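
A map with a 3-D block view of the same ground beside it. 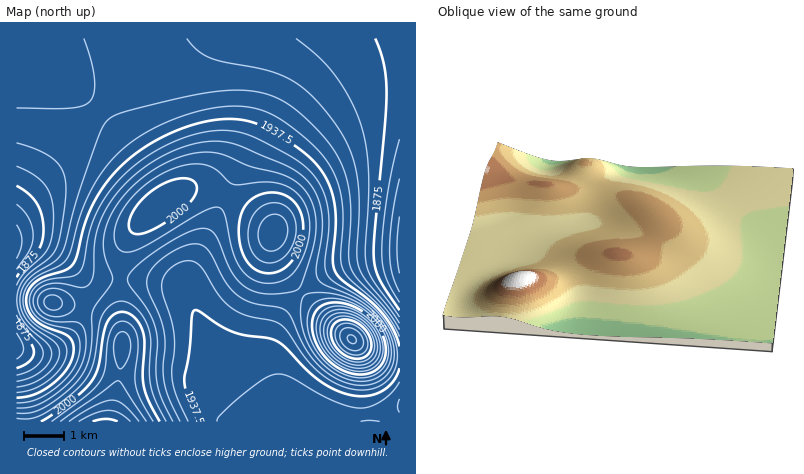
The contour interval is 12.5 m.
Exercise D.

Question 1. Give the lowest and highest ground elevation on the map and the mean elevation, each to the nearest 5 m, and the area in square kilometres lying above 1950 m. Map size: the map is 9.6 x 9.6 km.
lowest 1835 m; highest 2100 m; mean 1940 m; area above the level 36.3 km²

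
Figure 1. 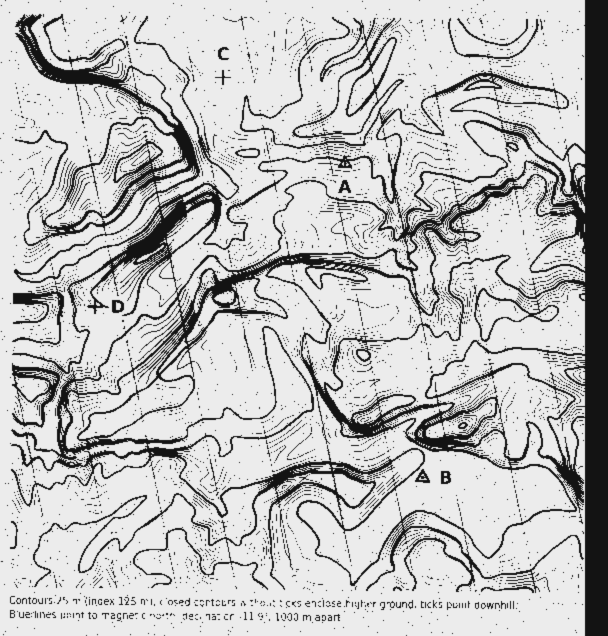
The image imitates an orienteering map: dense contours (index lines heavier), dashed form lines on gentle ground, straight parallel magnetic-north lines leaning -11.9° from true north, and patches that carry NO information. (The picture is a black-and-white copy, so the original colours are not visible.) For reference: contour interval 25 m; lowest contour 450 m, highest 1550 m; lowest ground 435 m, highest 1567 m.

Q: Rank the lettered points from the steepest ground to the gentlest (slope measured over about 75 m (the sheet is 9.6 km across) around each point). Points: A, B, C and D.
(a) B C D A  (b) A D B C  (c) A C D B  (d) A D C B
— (d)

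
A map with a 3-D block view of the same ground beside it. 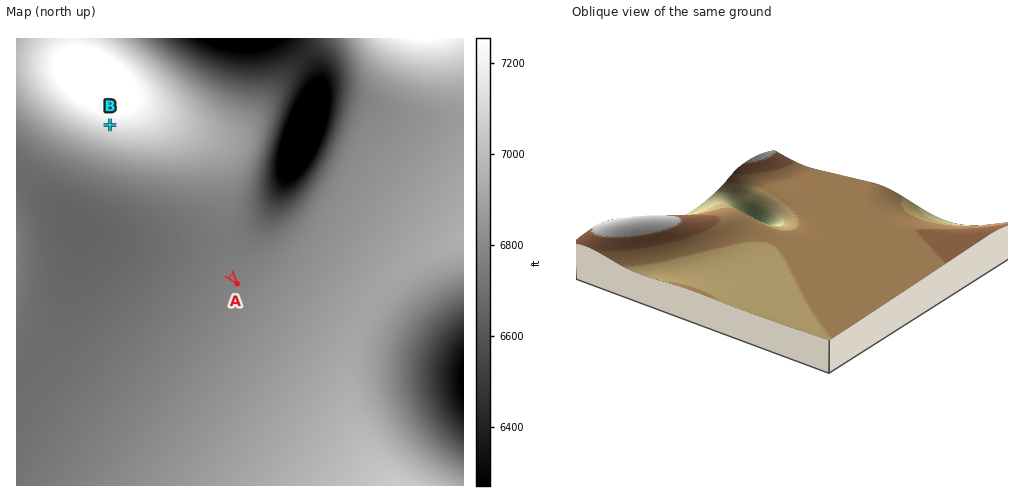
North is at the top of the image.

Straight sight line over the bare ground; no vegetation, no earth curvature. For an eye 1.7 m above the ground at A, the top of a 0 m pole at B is in view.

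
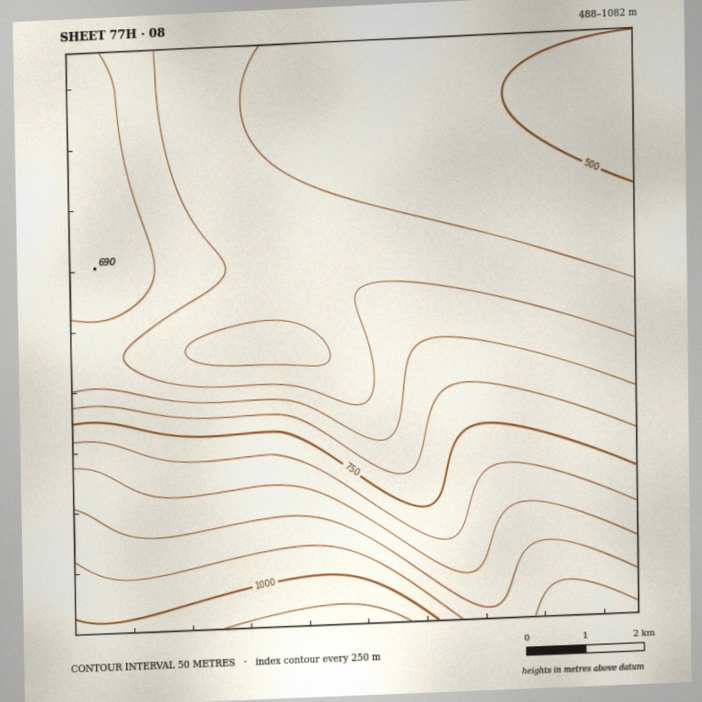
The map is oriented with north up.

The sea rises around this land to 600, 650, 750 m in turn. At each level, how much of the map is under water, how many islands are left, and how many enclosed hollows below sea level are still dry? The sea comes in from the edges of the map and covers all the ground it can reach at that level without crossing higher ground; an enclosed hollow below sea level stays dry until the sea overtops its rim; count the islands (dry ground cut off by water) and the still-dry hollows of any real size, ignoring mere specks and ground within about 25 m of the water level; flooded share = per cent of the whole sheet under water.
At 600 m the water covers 42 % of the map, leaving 0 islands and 0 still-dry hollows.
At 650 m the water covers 54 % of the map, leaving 0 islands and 0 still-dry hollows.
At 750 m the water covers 69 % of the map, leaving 0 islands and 0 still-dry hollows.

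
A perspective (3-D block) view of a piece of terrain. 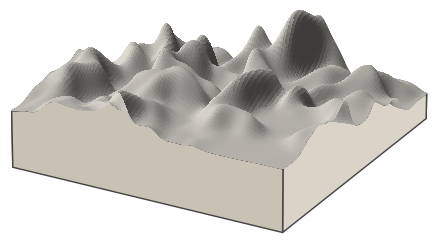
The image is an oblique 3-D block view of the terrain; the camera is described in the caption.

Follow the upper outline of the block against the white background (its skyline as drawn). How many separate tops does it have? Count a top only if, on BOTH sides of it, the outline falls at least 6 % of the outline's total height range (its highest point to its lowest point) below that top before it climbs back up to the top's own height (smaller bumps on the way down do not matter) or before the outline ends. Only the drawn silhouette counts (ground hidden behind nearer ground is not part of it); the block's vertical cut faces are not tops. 6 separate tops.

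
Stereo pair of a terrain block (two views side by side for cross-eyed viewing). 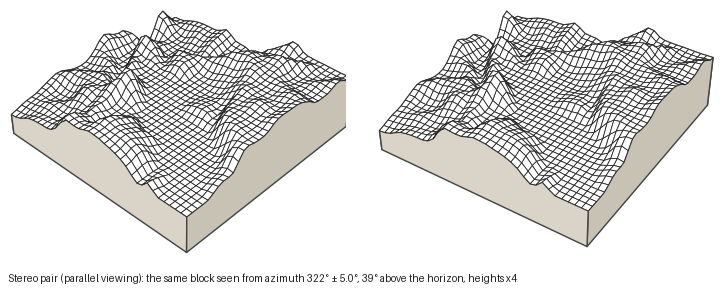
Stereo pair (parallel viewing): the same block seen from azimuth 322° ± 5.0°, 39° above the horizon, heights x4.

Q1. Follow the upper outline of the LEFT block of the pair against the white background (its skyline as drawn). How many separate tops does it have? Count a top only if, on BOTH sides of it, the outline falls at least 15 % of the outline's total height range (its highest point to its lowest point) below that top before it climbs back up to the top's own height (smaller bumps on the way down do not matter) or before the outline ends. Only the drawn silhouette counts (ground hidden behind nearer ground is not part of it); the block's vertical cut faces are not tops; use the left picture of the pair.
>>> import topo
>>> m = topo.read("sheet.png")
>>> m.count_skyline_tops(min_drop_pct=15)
2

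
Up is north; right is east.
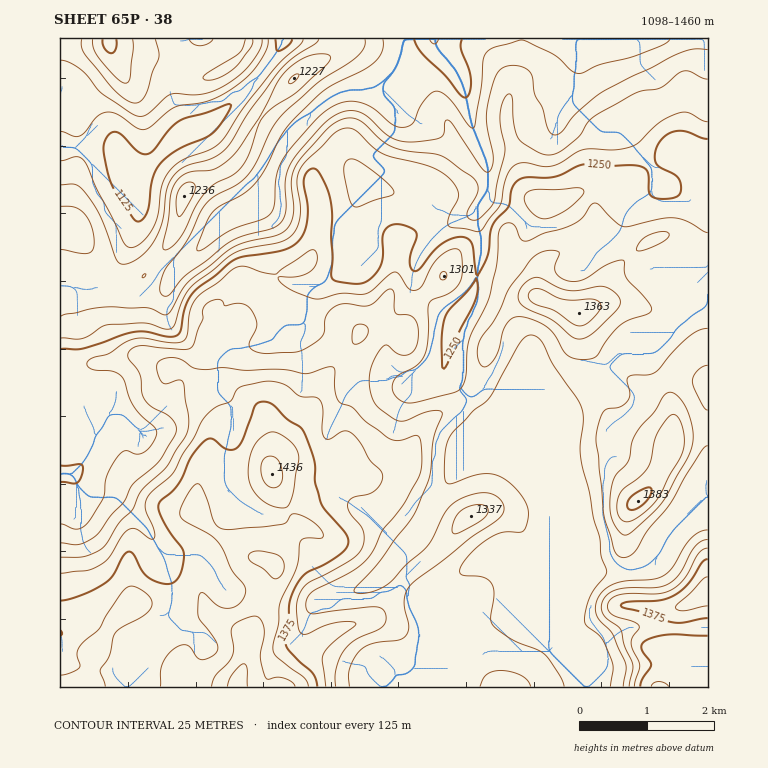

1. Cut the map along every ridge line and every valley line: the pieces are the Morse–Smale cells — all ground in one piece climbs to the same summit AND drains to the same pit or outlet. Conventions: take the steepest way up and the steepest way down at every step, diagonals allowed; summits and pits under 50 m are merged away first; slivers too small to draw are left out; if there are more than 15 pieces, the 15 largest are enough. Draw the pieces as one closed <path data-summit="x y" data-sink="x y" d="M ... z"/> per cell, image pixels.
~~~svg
<path data-summit="238 687" data-sink="434 39" d="M708 38l-365 0-1 8-10 9-25 12-26 25-20 25-21 41-12 12-36 15-6 6-5 12-5 26-7 13-22 30-18 17-4 11 0 16-1 2 1 14 7 17 9 6-11 1-22 7-48 1 0 323 527 0-4-31-9 1-10-5-14-16-7-19 0-12 2-4 14-2 10-5 14-14 2-8-7-26-6-7-11-6-6-41-29-42-8-24-5-4-12 7-8 0-9-10-16-21-25-24 5-36 10-25 12-15 5-12 7-36-7-37 11-14 14 3 13 7 19 19 24-4 15-6 6-5 12-16 9-5 10 0 27 9 19-9 8-10 5 5 30 15 11 1z"/><path data-summit="579 313" data-sink="434 39" d="M662 182l-8 10-19 9-27-9-10 0-9 5-12 16-6 5-15 6-17 4-11-2-15-17-23-10-4 0-9 11-2 10 7 24-5 35-7 19-12 15-6 14-9 47 25 24 16 21 9 10 8 0 11-5 18-22 27 1 7-3 17-13 15-7 32-36 7-3 22 2 51-38 0-100-11-3-30-15z"/><path data-summit="638 501" data-sink="434 39" d="M708 305l-51 38-22-2-7 3-32 36-15 7-17 13-7 3-27-1-16 19 12 29 29 42 3 12 2 25 4 6 8 4 6 7 7 26-1 7 5-5 10-3 31 0 20-7 11-13 12-22 35-33z"/><path data-summit="238 687" data-sink="283 39" d="M341 38l-58 0-2 8-20 29-35 34-17 14-29 12-28 28-19 16-19-31-8-1-46 0 0 216 31 2 50-10-9-6-7-17-1-14 3-25 20-21 22-30 7-13 5-26 5-12 6-6 36-15 12-12 21-41 20-25 26-25 25-12 10-9z"/><path data-summit="708 592" data-sink="434 39" d="M708 496l-35 33-12 22-11 13-20 7-37 1-24 22-10 5-14 3-2 15 7 19 14 16 10 5 9-1 5 31 120 0z"/><path data-summit="109 43" data-sink="283 39" d="M282 38l-32 0-6 15-13 12-24 12-17 0-20-12-20-8-36-7-4-4-2-8-48 0 0 108 54 2 19 31 19-16 28-28 29-12 17-14 35-34 20-29z"/><path data-summit="109 43" data-sink="434 39" d="M248 38l-139 0 0 5 5 7 36 7 20 8 20 12 17 0 24-12 16-17z"/>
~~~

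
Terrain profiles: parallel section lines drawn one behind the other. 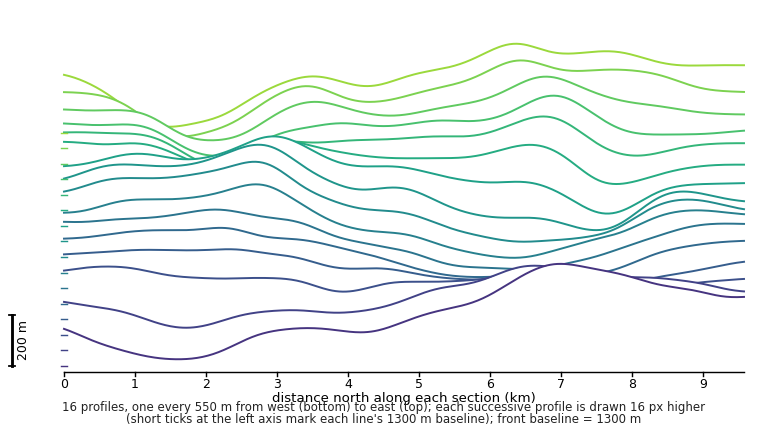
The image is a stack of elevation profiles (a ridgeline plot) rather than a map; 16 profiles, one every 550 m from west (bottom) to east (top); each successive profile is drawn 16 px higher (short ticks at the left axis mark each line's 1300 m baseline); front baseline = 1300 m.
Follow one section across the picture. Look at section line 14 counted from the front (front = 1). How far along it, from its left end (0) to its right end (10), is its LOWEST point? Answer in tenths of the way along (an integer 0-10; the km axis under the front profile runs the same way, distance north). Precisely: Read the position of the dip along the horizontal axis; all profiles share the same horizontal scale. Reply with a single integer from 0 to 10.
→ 2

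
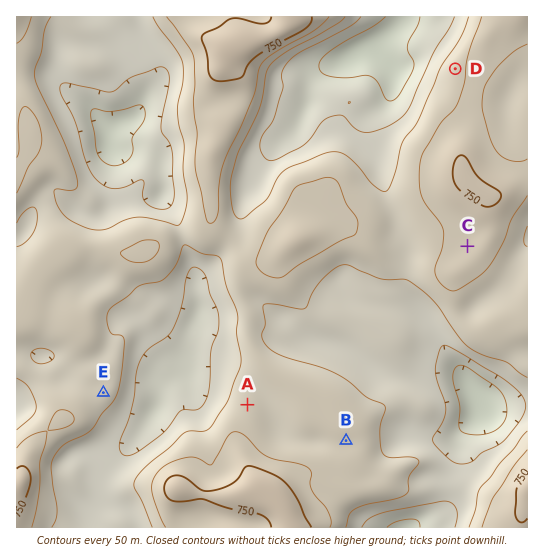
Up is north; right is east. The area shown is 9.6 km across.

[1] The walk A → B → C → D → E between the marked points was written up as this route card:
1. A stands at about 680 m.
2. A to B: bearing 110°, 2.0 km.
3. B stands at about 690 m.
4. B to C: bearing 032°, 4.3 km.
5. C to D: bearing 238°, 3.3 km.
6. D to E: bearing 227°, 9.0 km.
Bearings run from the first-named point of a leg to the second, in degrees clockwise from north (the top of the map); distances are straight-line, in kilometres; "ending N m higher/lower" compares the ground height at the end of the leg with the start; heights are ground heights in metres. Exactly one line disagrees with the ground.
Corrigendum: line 5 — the bearing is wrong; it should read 356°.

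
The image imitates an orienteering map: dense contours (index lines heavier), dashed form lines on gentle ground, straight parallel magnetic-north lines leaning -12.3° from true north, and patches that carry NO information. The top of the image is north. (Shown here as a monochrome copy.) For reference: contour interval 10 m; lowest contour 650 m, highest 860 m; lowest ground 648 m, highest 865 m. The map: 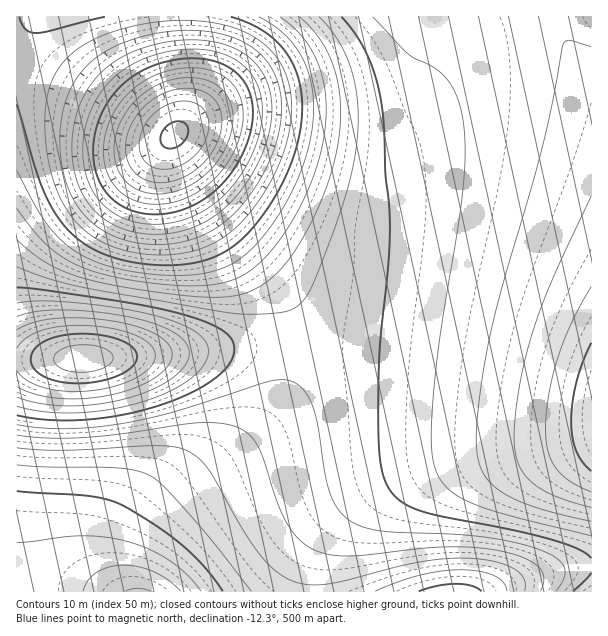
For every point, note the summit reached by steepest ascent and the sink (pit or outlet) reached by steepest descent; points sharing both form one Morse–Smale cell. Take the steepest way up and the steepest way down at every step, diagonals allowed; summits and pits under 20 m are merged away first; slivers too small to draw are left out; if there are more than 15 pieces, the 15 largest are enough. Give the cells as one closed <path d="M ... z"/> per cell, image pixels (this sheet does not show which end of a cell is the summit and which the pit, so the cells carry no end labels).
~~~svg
<path d="M591 16l-410 1 0 21 5 37 0 32-4 15-8 13 1 12 12 24 25 39 18 24 42 48 14 20 6 15 3 25 2 4 69 0 80 8 69 12 77 18z"/><path d="M180 16l-164 1 1 343 97-2 95-9 87-4-2-22-8-21-14-20-26-30-34-42-25-39-12-24-1-12 8-13 4-15 0-32z"/><path d="M366 346l-70 1-1 18-6 22-9 18-14 18-30 28-51 36-22 20-11 14-10 19-6 18-1 34 176 0 2-25 11-28 8-14 19-19 27-18 33-14 47-14 105-16 29-9 0-49-4-2-112-26-54-8z"/><path d="M296 346l-65 2-117 10-97 2-1 231 118 1 0-26 4-14 14-31 11-14 22-20 51-36 30-28 14-18 9-18 6-22z"/><path d="M591 436l-45 10-88 14-47 14-33 14-27 18-19 19-8 14-11 28-1 24 279 1z"/>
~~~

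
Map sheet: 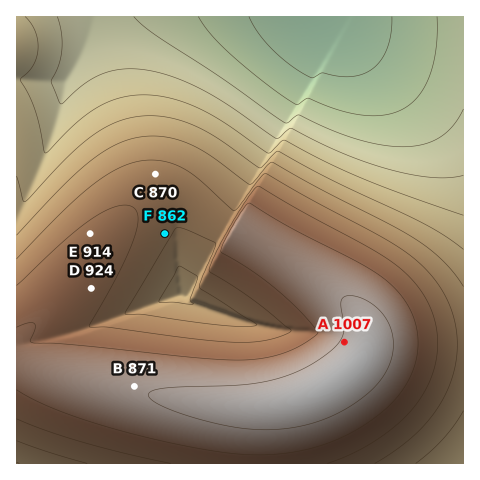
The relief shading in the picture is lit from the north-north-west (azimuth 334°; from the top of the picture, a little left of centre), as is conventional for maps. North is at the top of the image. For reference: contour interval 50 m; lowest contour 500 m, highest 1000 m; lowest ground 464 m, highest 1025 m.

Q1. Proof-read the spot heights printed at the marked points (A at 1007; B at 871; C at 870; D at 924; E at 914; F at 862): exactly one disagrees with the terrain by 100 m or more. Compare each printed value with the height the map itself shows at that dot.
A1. B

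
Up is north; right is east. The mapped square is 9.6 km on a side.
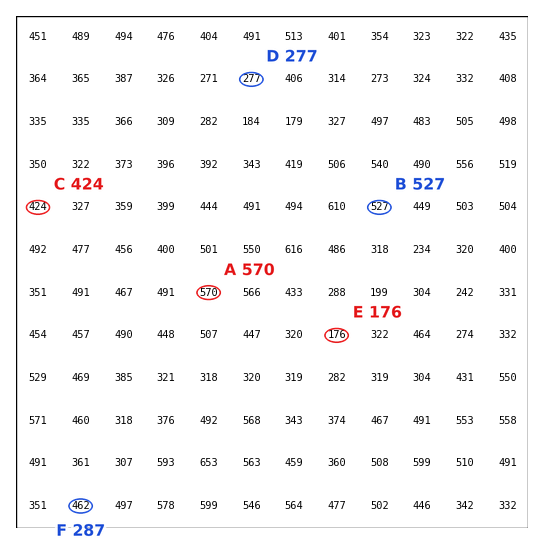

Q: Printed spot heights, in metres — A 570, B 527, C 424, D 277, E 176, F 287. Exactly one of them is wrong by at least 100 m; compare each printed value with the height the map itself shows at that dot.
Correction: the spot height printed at F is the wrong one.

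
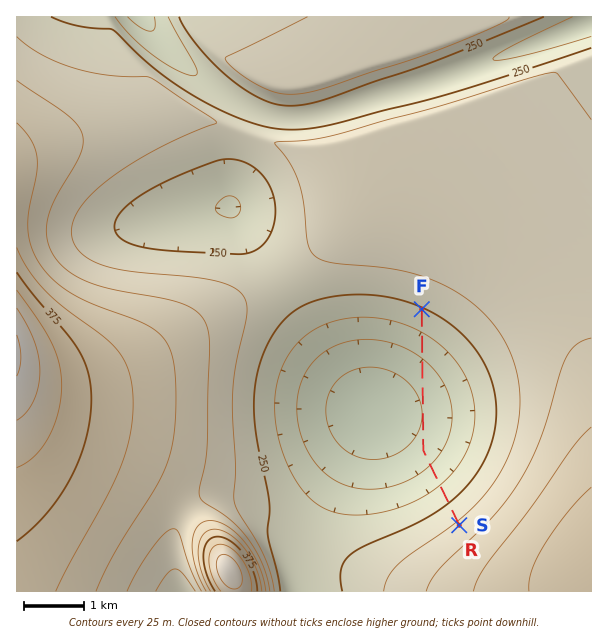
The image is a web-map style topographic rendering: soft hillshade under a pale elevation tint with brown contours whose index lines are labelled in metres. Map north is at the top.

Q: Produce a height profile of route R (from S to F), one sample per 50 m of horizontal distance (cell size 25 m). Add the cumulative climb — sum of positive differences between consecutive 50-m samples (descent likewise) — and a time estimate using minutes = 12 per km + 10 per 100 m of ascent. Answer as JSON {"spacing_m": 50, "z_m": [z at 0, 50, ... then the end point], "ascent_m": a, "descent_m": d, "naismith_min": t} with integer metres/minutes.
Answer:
{"spacing_m": 50, "z_m": [280, 277, 273, 269, 266, 262, 258, 254, 251, 247, 243, 239, 236, 232, 228, 224, 221, 217, 214, 210, 207, 204, 201, 198, 195, 192, 190, 187, 185, 183, 182, 181, 180, 179, 178, 177, 176, 176, 176, 176, 175, 176, 176, 176, 177, 177, 178, 179, 180, 182, 183, 185, 186, 188, 190, 192, 194, 197, 199, 202, 204, 207, 210, 213, 216, 219, 222, 225, 228, 231, 234, 237, 240, 243, 246, 248], "ascent_m": 73, "descent_m": 105, "naismith_min": 52}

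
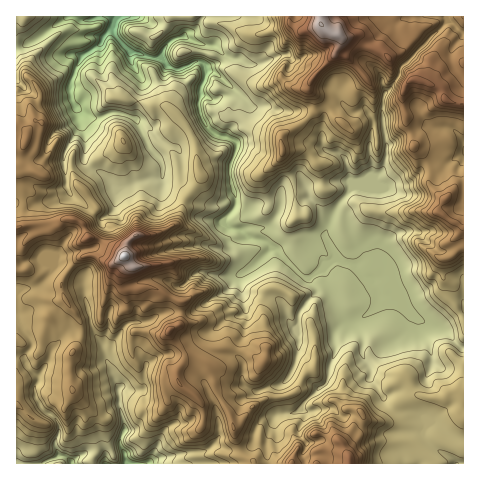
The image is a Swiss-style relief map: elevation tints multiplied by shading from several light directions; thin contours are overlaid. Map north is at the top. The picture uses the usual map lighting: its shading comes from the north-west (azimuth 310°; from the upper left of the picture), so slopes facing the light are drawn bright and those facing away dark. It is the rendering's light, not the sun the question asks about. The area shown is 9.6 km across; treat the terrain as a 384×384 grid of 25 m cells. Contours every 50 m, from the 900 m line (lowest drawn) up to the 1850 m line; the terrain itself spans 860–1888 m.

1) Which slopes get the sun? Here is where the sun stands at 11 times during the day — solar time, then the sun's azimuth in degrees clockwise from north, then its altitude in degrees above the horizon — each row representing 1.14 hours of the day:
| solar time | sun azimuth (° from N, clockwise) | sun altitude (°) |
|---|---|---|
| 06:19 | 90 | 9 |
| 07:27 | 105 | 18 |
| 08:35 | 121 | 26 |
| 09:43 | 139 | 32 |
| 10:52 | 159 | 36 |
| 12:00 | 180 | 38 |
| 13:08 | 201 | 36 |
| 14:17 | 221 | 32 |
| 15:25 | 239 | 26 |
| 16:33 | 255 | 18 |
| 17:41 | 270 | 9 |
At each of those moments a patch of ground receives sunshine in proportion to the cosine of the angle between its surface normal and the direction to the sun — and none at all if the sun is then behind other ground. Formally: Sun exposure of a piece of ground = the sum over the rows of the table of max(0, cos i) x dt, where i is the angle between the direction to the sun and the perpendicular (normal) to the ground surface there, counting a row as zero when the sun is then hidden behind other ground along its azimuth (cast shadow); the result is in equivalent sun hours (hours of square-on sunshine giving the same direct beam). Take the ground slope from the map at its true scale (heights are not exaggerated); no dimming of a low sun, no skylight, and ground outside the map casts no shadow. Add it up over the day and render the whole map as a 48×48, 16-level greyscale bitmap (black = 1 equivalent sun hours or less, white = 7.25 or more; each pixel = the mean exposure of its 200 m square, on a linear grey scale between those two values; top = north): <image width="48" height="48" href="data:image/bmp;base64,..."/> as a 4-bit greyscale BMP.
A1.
<image width="48" height="48" href="data:image/bmp;base64,Qk32BAAAAAAAAHYAAAAoAAAAMAAAADAAAAABAAQAAAAAAIAEAAATCwAAEwsAABAAAAAAAAAAAAAAABEREQAiIiIAMzMzAERERABVVVUAZmZmAHd3dwCIiIgAmZmZAKqqqgC7u7sAzMzMAN3d3QDu7u4A////AN7qObm92d/bmrze3KiJZ3iKqpupqqupvczdz/29mN3t7+24q5eGVYWapmi6qqqby97tnt3Np83c3O/rvsmWZiuql5uZmZmqqt7/nN7uxovuuZzJvMl3h1VGRZrLqqqqvO6lfc3cudzf26ipubyHUzIUNZyqqqqrzNg2zN25aLus7N26t43LqWZknLdWmqu8upZ8rOyZiJibze2bh1TO/si8lBR2m8zdu5mZq8qYiHerzsibmYZFWtkiNUV7qqhoqquKqpqomrvLy3i6qr/rdIu1iIaKu6Z3aJipqoiYrNuquau7u7zu143GiZmJmplleIvKqruZvNmIibu6mrvN2mioaIiFRXmKurvLqsuqq7vKeamImsmJqliaZ5mHZWecttqrl4qaqrzf64iJqXmad2eYdpmqmHeXV5q7uYqcys3c66hmiXZEd3mZiHmqqpmFbJuru7m+2mVWfczIZlZ3iIqamZmaqqqavLqrvMeqv9yWI1aadlaJq4iaqqqqqqq827upvYacrN3uzMU4mGd4rJeZq7uqqqvO67u6uXis7e7e2b6iRVeJvdh5qqqqqqvey6qauIms3czKUDarZXectleJqqqqqqzMzN3Kmpms7tp3rSIDZ1M0NGiaqqqqqs3sutyaebq87v//+7ebupdUaKuqqqqqqrvN3Jeaqe7qvpRGnf/8y7qIiqqqmqqqqrzv/9uqq5d3d4lQAAEjaauoqqqqqqqqrO64rr3e2s63VqrLmHV4h3ebuqqquqqqvcZ6y8vN2ncwAWmc2rx1aJu6vLuqqru7uVZmnYqqzugQABAAa3NXisu6vv66qr3e7+7+60MiRTFRASMAAom9qKrLiauqq83d3f/9dpl0EBR3IiNRNZu6yLurqYe8q7hmVERpurvLlpt3d2ZniLzcmM7bqqrtyXVVRGiYu7q8qMh5mpiZmZzbid/su5upiZqZm82Vat3ttlR5u7qpqay7ic3v273MurqqzMmZd7qHdWeszMupqaqJdoiu/c3u69zL3dyqmKqalZaszduJuamZpWd6/+uHedza3u27qMy4xIVpzbiLqallhXebu7qIvdrInNu7u6u1mSVWmoeau7gwBqurmqu879qWuomqu6q7NUVWdWeLzKU3zcqYa9y87cuG3qmZnIm6l1ZUEVfLu4Vsy5dkJJzdyImHrMu83HlmZ2eqec3cuXWaqZh1VnvLd3iZy5ru/4eJhnh8/tuamJVFiZu87/7bq8y43KvP7FSppmiJmGNGeIaNqM3u//+5mr7Efd7qdVx3uGm3dlV1ZohYbMq9yJy5qr+Hae7JmaZEekl2dUi0EFhF24dnZEbdu9l5dWeIiUNVV0NXh0lDR0OLhmZlVGeP/7e/siWYm0SZhnI2dTBGzv7rmryoVqeL7b38u0WJiYRsze1lVM/qZURHve3L7e/8zdynabNJl8uHzKmVPP69pFvcvN3dz//v28uGiaxWl+7ZaqrKeXVYzdze2od63ZzKh1d4mZvXas3dpFYkYgOrzu2Ydnebt2iYaIeJqXZprQ=="/>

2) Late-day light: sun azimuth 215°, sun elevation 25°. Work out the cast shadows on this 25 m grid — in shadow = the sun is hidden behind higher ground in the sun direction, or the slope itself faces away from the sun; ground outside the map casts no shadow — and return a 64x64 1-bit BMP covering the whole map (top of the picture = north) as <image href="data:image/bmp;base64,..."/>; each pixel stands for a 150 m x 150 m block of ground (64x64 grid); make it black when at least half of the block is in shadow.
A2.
<image width="64" height="64" href="data:image/bmp;base64,Qk0+AgAAAAAAAD4AAAAoAAAAQAAAAEAAAAABAAEAAAAAAAACAAATCwAAEwsAAAIAAAAAAAAA////AAAAAAAHAAAAAAAAAAADAAAAAOAAAAIAAAAB4AAAAAAAAIAgAAAAAAAAAgAABAAAAAA2AAAcAgAAABYQADgCAAAAADAAMAIAAAAA8AAgAAAwYATwAAAAAAAMBHAAAAAAAAAAAAAAAAAAAAAAAAAAAAAAAAAAAAAAAAAAAAAAAAAAAAAAAQAAAAADEAADAAAAAA8AAAIAAAAADgAAAAAgQAAOAAAAACADgQIAAAAAQADgAAAAAADAAAGAAAAAAIAADoAAAAAAAAMGAIAAAAAAD/wDwAAAAAAA/AeAAAAAAAG8AAAAAAAAIAAAAAAAAAB/nAAAAAAAAP/8AAAAAAAAT/wAAAAgAB8A/AAAAEAAP/h8AAAAAAA///wAAAAAf/9/4AAAAAAP/n/AAAAAAAP+PgAAAAAAAJwOAAAAAAAAOAYAAAAAAABwAAAAAAAABmAAAAAAAAAGAAAAAAAAAAYAAAAABgAAAgAAAAAEAAAAQEAeAAAAAAJAwD4AAAgAAwHAeAAACAADg8BwAAAAAA+DgOAAAAAAD4AA4AAAAAAPgABwAAAAAE+AAGAAAAAAj4DAQAAQAAAfgcAEAAAYAD+AjygCADAAfgGPoAAAcoA+AbwAAgAAAB8D+AAAAAAAAAMA8AAAAAAAAgHAAAAAAAAAAAAAAAAAAEDgAAABAAAA+cAAAAMAAA=="/>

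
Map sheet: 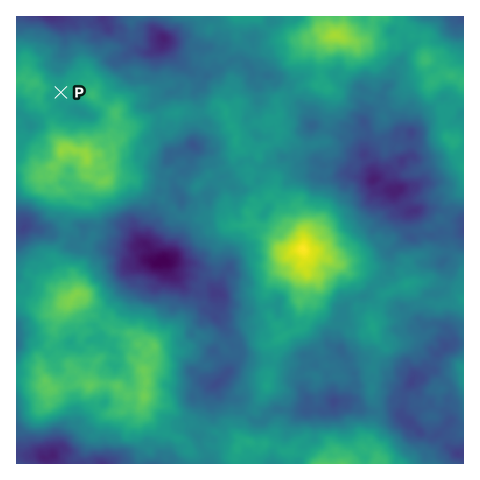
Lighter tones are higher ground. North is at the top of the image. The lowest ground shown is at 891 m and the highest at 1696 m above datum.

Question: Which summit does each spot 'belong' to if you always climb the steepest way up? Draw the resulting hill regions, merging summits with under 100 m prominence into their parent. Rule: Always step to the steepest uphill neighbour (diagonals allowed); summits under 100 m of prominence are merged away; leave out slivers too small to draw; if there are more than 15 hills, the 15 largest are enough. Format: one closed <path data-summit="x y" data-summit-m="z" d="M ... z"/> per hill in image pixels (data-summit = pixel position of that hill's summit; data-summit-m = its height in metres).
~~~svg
<path data-summit="302 249" data-summit-m="1696" d="M208 16l-106 1 7 11 9 0 4 10 15 11-7 3-4 5 1 14 4 6 9 1 8-4 6-12 0-9 10-14 0 7 7 13 0 9-3 8 3 16 5-1 6-8 1-14-3-6 8 7 11 1 7 5-10 15 3 11 1 15 5 8-12 21-11 5-12 3-7 17-2 19-5 7-2 13-6 10-2 26-20-16-22 0-6-3-14 0-2 10-8 3-2 4 16 5 20-1 19 7 12 0 15 7 11-1 7 13 14 14 11 4 16-1 5 11-2 16 8 8 2 8-21 28-2 5 0 9 4 5 8 4 6 8 14 6 17 21 11 1 13-12 49 1 10-9 12 0 14 8 10 3 24-2 7 6 2-24 9-13 17-10 6-14 11-10 6-2 11 0 0-120-15-5-4-6-8-4-27 3-12-12-5-10 0-15 8-12 9-7 2-22-13 0 0-7-6-10-11-10-6 2 4-3 2-7-18-7-3 11 4 8-1 13 4 9-4 22-7-8-17-12-27-8-3-13-19-17-2-9-4-5-15-6-17-3-11-14-15 3-6-11-10-2-1-2 8-12 0-9-2-4z"/><path data-summit="87 158" data-summit-m="1567" d="M102 16l-86 1 0 212 5 1 8-4 18 5 5 3 10 0 11 6 5 0 6-5 0-8 14 0 6 3 19-2 8 4 14 13 3-25 6-10 2-13 5-7 2-19 7-17 12-3 11-5 12-21-5-8-1-15-3-11 10-15-7-5-9 0-9-7 2 5-1 14-6 8-5 1-3-16 3-8 0-9-7-13 0-7-10 14 0 9-6 12-8 4-9-1-4-6-1-14 4-5 7-3-15-11-4-10-9 0z"/><path data-summit="144 396" data-summit-m="1522" d="M150 260l-9 2-11 9-2 12-16 18-8 18-9 8 4 7-1 4-10 4-7 6-12-5-13 4-7 6-17-11-14-2-2 2 0 111 2 2 23 1 7 3 1 5 94 0-1-10 5-8 6 2 7 5-2-9 5-13 4-3 21 0 11 9 5-19 6-11 2-18 2-4-10-7-1-11 23-33 0-4-10-12 2-16-5-11-16 1-11-4-14-14-7-13-12 1z"/><path data-summit="335 35" data-summit-m="1589" d="M463 16l-254 0 9 10 0 9-8 12 11 4 6 11 15-3 11 14 17 3 15 6 4 5 2 9 19 17 3 13 27 8 17 12 7 8 4-22-4-9 1-13-4-8 3-11 18 7-2 7-4 3 6-2 11 10 6 10 0 7 13 0-2 22-9 7-8 12 0 15 5 10 12 12 27-3 8 4 4 6 14 4z"/><path data-summit="342 463" data-summit-m="1482" d="M215 385l-3 4-2 18-6 11-5 17 1 10 7 11 1 8 256-1 0-9-6 0-7-5-10-14-13 1-8-4-25-22-24 2-10-3-14-8-12 0-10 9-49-1-13 12-8 0-14-12-6-10-14-6z"/><path data-summit="73 297" data-summit-m="1544" d="M29 226l-13 4 0 111 12-1 7 3 13 10 8-6 13-4 12 5 7-6 11-5-4-10 9-8 8-18 16-18 2-12 17-12-8-4-12 0-19-7-20 1-11-2-5-3 1-3-6-6-15-1-5-3z"/><path data-summit="463 369" data-summit-m="1309" d="M456 343l-9 2-9 8-7 15-11 8-4 0-10 14-4 27 4 4 3 0 7-11 15-6 6 5 8 3 5 7-1 3 9 5 6 0 0-83z"/>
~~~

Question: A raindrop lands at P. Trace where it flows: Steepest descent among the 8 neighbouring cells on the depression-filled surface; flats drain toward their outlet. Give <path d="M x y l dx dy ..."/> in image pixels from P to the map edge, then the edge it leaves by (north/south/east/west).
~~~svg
<path d="M61 92l-2-4 0-20 1-1 0-10 3-4 0-6 1-1 0-17-1-1 0-7-3-4"/>
exit: north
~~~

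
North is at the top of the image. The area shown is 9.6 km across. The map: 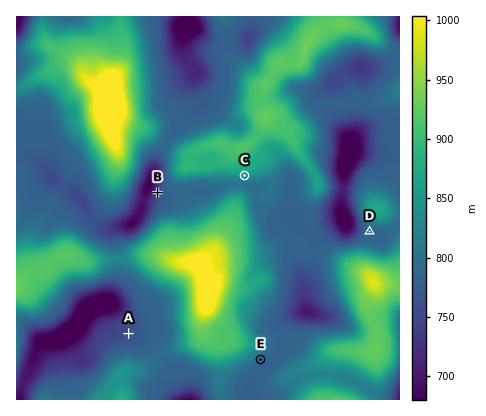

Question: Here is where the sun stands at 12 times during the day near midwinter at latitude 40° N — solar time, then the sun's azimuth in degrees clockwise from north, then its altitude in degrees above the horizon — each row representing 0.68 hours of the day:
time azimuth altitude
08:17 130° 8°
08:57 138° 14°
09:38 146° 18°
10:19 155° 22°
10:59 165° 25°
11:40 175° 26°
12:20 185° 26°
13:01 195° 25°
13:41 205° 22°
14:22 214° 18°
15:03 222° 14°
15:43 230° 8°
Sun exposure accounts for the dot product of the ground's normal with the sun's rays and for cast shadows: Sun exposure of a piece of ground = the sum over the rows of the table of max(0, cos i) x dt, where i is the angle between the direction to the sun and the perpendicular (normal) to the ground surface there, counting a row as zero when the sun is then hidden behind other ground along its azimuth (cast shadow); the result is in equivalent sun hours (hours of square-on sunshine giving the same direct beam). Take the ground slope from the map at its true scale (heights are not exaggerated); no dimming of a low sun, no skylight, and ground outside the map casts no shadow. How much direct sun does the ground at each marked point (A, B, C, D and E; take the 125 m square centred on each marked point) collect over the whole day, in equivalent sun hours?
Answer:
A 2.6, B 1.9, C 4.1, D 2.8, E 3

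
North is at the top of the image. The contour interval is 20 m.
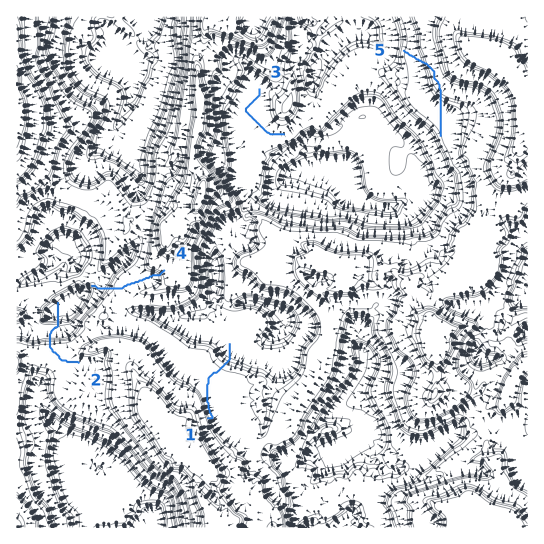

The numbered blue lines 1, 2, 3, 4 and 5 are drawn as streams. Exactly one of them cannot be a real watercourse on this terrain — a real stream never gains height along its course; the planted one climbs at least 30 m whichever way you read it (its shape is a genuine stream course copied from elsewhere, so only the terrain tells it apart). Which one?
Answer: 5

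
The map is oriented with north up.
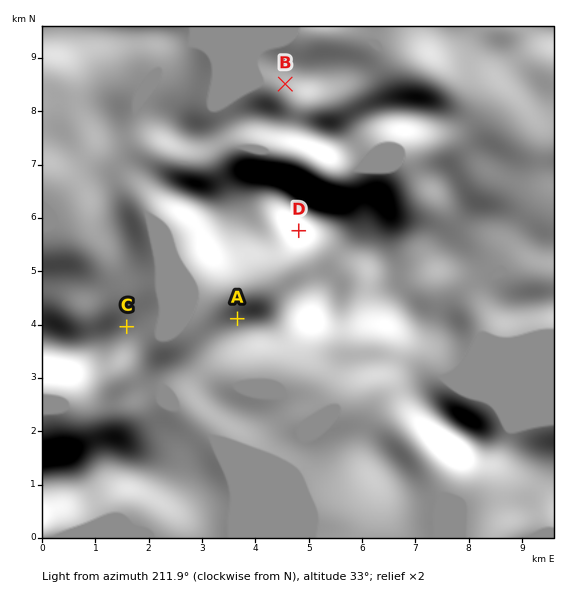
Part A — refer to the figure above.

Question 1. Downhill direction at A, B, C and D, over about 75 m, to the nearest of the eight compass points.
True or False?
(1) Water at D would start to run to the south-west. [True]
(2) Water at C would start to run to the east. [True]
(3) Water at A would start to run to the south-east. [False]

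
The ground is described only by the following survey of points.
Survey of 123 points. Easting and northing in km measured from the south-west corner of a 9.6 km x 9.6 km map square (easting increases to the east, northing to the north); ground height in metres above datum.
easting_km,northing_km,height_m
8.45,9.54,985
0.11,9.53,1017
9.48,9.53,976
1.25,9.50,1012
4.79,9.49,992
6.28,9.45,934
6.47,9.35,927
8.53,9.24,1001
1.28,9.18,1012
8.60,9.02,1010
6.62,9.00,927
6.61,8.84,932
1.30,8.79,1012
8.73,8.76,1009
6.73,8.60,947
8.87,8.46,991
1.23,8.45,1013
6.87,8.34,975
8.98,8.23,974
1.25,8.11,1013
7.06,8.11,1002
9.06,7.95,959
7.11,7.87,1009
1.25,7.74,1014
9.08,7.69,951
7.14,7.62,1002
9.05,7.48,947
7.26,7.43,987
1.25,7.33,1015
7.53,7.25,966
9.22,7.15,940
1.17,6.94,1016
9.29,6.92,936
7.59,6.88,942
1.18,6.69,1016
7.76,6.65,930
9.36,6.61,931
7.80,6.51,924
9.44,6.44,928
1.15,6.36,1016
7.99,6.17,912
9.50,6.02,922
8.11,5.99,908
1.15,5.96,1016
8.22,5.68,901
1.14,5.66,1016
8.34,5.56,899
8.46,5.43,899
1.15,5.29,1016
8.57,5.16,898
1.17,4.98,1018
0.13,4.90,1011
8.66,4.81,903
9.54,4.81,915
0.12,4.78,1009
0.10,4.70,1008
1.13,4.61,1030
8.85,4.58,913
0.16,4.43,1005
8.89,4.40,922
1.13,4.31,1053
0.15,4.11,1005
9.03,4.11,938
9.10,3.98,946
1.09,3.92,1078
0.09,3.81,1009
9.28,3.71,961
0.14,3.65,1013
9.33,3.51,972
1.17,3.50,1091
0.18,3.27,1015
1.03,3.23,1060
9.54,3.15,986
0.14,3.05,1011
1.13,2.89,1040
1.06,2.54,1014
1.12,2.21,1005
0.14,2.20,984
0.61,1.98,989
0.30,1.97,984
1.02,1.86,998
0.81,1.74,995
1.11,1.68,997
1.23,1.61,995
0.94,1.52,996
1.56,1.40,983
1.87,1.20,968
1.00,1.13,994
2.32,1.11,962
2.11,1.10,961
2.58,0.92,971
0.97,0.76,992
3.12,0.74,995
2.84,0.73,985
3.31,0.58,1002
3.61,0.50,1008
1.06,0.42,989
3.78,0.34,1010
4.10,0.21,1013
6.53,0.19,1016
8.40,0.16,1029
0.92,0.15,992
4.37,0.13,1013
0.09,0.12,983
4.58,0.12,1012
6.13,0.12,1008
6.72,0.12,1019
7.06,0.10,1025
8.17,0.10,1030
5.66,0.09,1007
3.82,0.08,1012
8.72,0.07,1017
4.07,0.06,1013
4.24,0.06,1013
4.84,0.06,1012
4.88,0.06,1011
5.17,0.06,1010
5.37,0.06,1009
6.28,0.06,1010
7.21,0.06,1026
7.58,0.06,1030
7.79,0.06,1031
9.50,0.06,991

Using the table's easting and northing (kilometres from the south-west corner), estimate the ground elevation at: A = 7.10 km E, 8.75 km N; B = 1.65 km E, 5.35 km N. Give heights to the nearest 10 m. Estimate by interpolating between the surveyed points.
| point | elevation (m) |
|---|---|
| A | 950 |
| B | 1020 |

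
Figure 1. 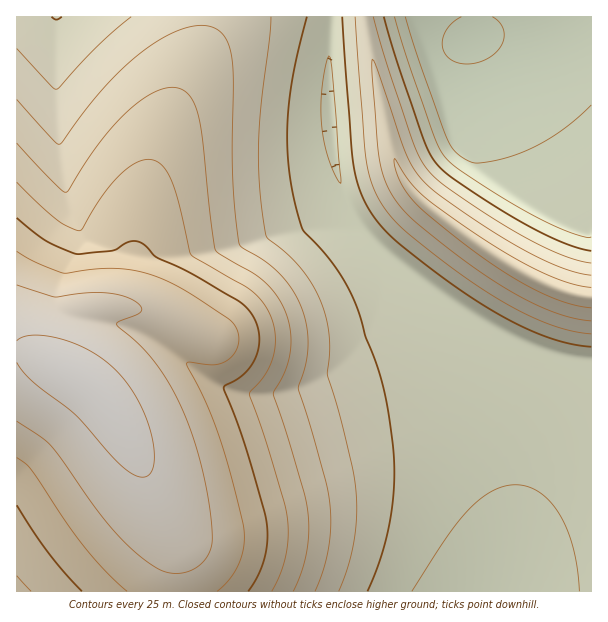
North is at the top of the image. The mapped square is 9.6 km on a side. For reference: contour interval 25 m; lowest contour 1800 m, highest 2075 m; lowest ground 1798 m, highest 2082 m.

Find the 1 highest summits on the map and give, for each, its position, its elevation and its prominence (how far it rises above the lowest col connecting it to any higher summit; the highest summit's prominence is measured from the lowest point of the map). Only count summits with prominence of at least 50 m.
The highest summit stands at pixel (89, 386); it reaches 2082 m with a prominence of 284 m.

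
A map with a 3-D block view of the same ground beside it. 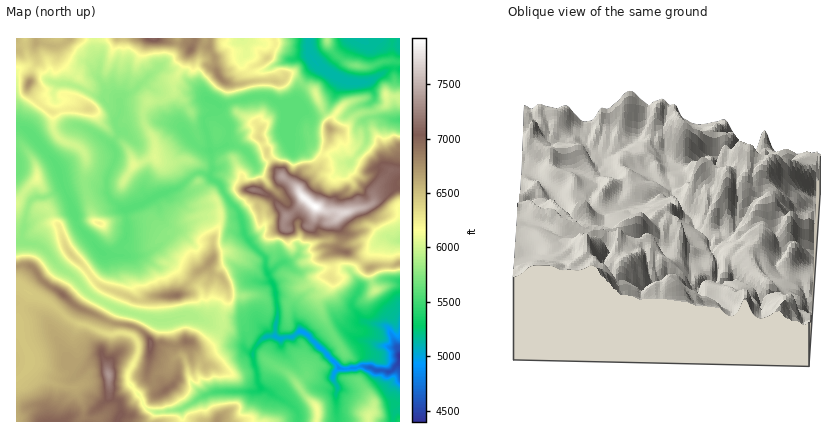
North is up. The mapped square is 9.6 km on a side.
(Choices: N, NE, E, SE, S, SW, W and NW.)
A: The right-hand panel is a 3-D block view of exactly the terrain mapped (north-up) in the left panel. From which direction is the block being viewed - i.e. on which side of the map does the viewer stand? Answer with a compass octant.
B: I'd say S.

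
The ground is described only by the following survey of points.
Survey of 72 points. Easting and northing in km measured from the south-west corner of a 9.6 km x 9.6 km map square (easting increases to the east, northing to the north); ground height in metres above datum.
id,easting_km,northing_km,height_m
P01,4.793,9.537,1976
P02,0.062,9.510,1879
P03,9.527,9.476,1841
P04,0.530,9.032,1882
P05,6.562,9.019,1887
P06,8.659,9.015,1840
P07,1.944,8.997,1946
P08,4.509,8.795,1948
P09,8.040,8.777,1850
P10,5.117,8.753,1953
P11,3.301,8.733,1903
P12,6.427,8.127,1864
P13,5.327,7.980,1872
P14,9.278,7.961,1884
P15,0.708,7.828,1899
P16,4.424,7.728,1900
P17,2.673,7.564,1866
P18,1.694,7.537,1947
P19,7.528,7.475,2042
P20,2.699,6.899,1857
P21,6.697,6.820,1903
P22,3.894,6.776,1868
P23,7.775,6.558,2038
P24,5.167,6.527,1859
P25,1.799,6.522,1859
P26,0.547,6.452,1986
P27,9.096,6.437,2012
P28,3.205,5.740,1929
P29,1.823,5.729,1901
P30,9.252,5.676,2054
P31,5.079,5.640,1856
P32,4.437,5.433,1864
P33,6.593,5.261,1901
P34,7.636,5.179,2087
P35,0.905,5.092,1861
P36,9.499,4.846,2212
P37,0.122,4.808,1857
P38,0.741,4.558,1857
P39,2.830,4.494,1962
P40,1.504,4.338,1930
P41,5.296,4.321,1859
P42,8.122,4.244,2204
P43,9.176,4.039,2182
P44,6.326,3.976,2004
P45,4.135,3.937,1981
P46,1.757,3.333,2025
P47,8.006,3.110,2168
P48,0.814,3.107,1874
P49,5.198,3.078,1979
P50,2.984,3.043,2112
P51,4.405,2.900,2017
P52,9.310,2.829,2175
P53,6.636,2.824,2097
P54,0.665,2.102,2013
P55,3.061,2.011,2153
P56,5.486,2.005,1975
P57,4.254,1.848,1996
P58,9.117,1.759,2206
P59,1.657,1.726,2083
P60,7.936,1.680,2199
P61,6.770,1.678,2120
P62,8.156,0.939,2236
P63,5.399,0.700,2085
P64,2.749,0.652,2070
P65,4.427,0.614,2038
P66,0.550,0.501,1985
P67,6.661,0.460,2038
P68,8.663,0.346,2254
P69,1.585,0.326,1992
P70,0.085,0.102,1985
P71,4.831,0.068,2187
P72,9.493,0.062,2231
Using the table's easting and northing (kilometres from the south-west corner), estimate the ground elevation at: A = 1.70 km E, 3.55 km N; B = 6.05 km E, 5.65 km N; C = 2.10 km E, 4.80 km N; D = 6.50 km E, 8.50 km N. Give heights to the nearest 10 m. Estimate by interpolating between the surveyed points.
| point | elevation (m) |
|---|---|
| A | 1980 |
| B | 1860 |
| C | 1980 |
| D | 1870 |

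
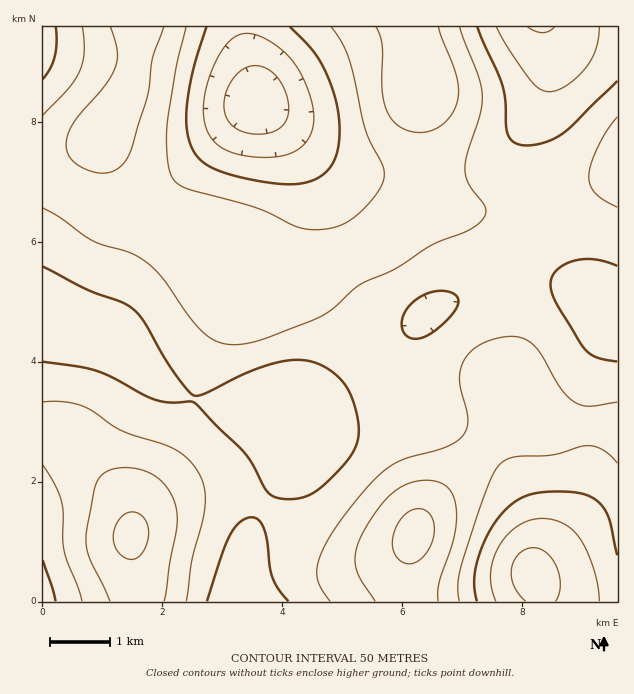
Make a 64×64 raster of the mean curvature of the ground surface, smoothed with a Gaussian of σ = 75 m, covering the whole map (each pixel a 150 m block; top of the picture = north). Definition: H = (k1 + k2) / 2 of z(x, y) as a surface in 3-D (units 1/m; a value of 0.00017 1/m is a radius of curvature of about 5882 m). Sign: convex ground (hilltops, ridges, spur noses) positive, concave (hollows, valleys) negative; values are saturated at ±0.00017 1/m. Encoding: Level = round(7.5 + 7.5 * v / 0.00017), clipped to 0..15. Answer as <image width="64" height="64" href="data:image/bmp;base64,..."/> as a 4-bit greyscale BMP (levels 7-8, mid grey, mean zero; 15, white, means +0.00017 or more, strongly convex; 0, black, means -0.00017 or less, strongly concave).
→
<image width="64" height="64" href="data:image/bmp;base64,Qk12CAAAAAAAAHYAAAAoAAAAQAAAAEAAAAABAAQAAAAAAAAIAAATCwAAEwsAABAAAAAAAAAAAAAAABEREQAiIiIAMzMzAERERABVVVUAZmZmAHd3dwCIiIgAmZmZAKqqqgC7u7sAzMzMAN3d3QDu7u4A////AFVVZ4mrze3KhlRFVnmru6mIh3eImqqXZUMyERI0RVVlVVVniavN3bqGVEVmibvLqZiIiImqqodUMhAAASRFVWVmZniau8zLqHVERVZ5q7upmZmZmru6l1QxAAAAJEVVZnd4iavMzMqXZUREVniaqpmaqqq7zdyoZTEAAAAkVVZmiJmrzd7tyoZURERFZ5mZiJq7u8ze7sqGQgAAACRVZmeJqrze//7Kh1VEMzRXiIh3irvMzf//7JdTAAAAJFZmZ4mavO///9uYZlQyI1eIh2eJq7ze///9qGQgAAE1ZmZneImr3///7KmHZDIkV4mHZniau97///25dkIQAjVmZmZmd4rO///suphlQzRomYdlZ4mrz////bmHZDIjRVVVVlVWeKzv/ty6mHZURXiZhlVWeJrO///8qYh2VDRFVVRFVVVnm93ty7qph2VniJh2VVVnib7//+ypmIdlVVVVRERWZnibzMy7qpmHd3iIh2ZVVVZ5vf//26mZiHdmZmVUVWd3iavMy7qpmIiIiIdmZVVVVmib3u3LqZiIh3iIdmVWeImau8y7uqmYiJmZhlVVZlVVZ4mru7qpmIiIiZmIdmeJmaqru7u6qYiImql2VFVmZVVWeIiZmpmYh4iaqqmHd4mZmaqqqqqpiIiZmXZVVWZlVVZmZmeImZiHiJq7qYh4iJmIiIiZmZmIiJmYdlVWZlVVVmVURWeIiIeImrqpiIiIiIh3d3eIiIiIiIh2VVVlVVVmZUQ0VniIiImaqpmIiJmYiHd2Znd3d3d3d2ZVVVVVVnd2VDNFZ4iIiZmZmIiIqqmZiHZlVmZ3dmZmVVVVVVZniIdlREVneIiZmZmIiZm7u7qph2VVVWZmVVRERERFZniJmYdURWd4iZmZmIiZqru7u6mHZURFZmZUQzMzNEVniJmqmGVVZ4iZmqqZiJmru7u7qYdVREVmZlQzIiI0VniImZqYdmZ4mZqqqpmIiauqqqqYdlRERWd2ZUMiIjRXiIiImZh3d4mqqru6mHd4mYiIiIdlRERWd4d2RDIiNGeIiIiIiHd4mru7u7qYZWZ4d3d3ZVQzRWeImIdlQzNFZ4iHd3d3d3mszMzMupdURWZmVWZVRDRFZ4mZmHdlRFVniId3d3ZnebzdzMy6llREVVVVVVVERFZ4mZqpmIdmVneIh3d2ZmZ5rMzLu7qHVERVVVVVVURFZ4iZmqqqmHdmd4iHd3ZlVnibu7q7updVVVZVRFVVVFVniIiaq7u6mHd3eId3ZlRFV4mZmaqql2ZWZlVEVVVUVWeIiJq7zLqpiId3d3dlQzNFZ3iImqmXZmZmVERVZVRVZ3iImrzMy6qZiId3dmQzIjRVZniZmYdlVmVURVZmVVVneImqvMy7qqqZh3d2VDIiM0VWZ4mYdlRFVVVVZmZVVWeImqvMy6qqu7qYd3ZlQyIzRFVniYhlQ0RFVWZ3d2ZWZ4mavMzLqZq7uph3d3ZUMzRFVWZ4h2QzNEVmZ4iIdmZ4iaq8zLqYiavLqIiIiHVERVVVVnd3ZENEVnd4iZh3d3iZmqu7uoeIq7upiJqph2VWZlVVZndlRFVmd4iZmId3iJmImauph3iauqmZq7uodmd3ZVVWd2ZmZnd3eJmZiIiJmId4mqqYd4mqmZmrzKmHeIh2ZWZ3d3d3d2Z4mZmIiJmYd3eauqh3eImZmavMuYiImYd2Z4iId3d2ZniZmYiImZmHeJq7qYd3iIiJq8y6mImamYiIiIiHdmZWeJmZiIiZqZiJq8y6h3d3eImru7qZmaqqmZmZiHd2ZWZ4mZmIiImaqqq7zLqHd3d3eJq7uqmaqqqqmZmId3Zmd4iZmYh3eJqru7u7qYd3ZmZ3iaq6qZmaqqqqmYh3d3eIiJmZiHdniau7u6qYh3dmZmd4mqqpmZmZmaqZiHiIiKmZmZmYdmZ4mruqmYh3d2ZmZmeImZmIiIiJmZmIiImqqpmJmZmHZmeJmZiId3d3dmZlZmeIiId3d3iJmYiImqu6mZmaqph3Z3d3d3d3d3d2ZmVVZnd3d3ZmZ4iZiIiau7qpmaq6qYd2ZmZmZ3d2ZmdmZlVmZ3d3dlVWZ4iIeImru6qqu7uqmHdlREVmZmZmZmZmZmd3eId2VERWeId3iau7u7u7u6qZh1QzNEVVREVWZ3d4iIiIiIZUM0Vnd3eJqrvMzMy6qZmHUyIiMzMzNFVmeJmqqZmpl2QyNFZmZ4iau83d3LqpmYdTEQAAABEkRVZ4q8y7u7updTMzRVZniJqrvN3cy6qqh1MQAAAAASRVVnms3cy7zLqGVDNEVWd4mZmrzd3Mu7qXUxAAAAABNFVWebzd3Mzdy6hlRERFVniJeImrzM3d3KhjIAAAAAJFZmZ5vN3d3d7duodURERWd3dmZ4q8ze7suGQxAAAAA1Z3Znmszd3d7u3Kl2VERFVmZlRWeJq83u25ZTIgAAATZ3d3eavMzN7u3LqXZUQ0RVZVREVniavN3Ll1QzIQACRnd3eJmqu83u7bqYdlRDRFVVRERFZ4mrzMqHVEMyERJGd3d4iZmrze7cqYdlVEREVVVERFVniau8updVRDMiI1Z3d3iIiJrN7suYdlVERERVVVVVVniJq7zLl2VEQzNFZ4h3d3d4ir3duodlVERERFVVVVVWeJqrzdyoZURERWeJmId3d3eJvMuodlREMzREVWZVVVZ4mrzd3KhlREVWeaqpmHd3d4mruodlRDMiM0RVZm"/>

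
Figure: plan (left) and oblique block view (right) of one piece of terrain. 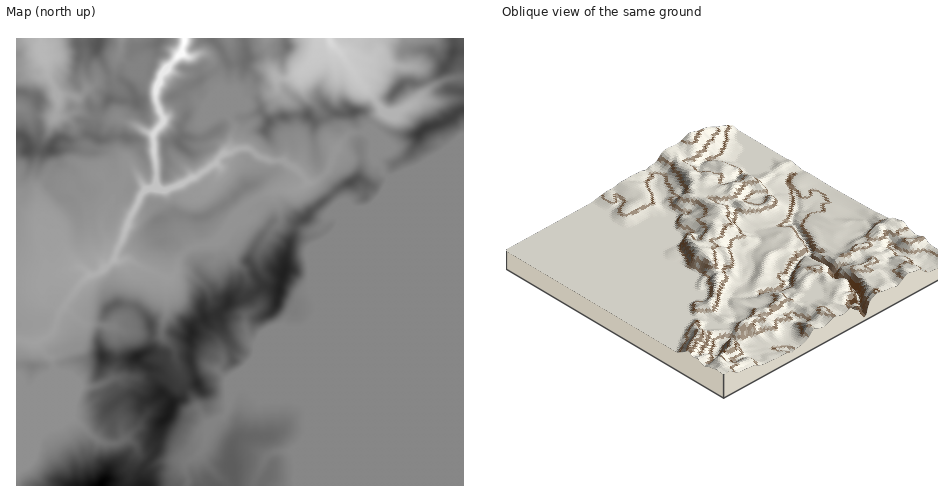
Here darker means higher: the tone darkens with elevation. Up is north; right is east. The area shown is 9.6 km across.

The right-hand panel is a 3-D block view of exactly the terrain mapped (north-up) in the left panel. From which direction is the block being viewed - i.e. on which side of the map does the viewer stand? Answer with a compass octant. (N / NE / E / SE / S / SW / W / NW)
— NE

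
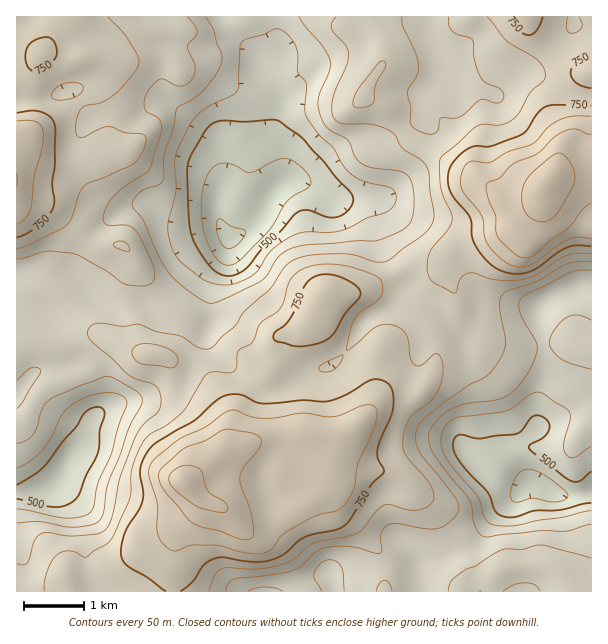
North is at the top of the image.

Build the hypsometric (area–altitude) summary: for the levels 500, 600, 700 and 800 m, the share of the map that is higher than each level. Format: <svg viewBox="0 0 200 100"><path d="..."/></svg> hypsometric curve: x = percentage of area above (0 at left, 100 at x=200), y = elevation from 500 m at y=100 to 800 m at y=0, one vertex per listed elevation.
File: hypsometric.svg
<svg viewBox="0 0 200 100"><path d="M183 100l-34-33-78-34-47-33"/></svg>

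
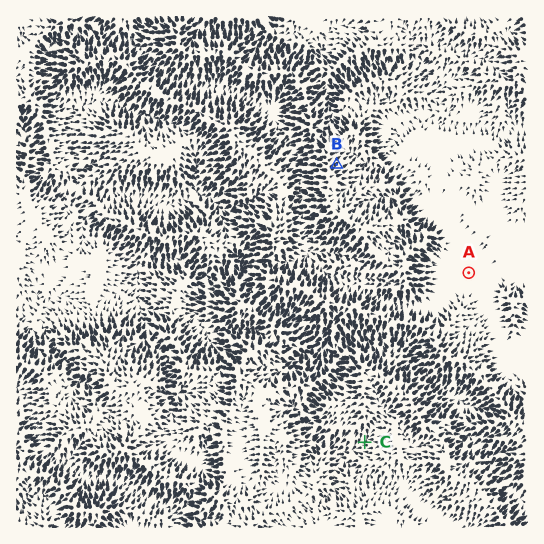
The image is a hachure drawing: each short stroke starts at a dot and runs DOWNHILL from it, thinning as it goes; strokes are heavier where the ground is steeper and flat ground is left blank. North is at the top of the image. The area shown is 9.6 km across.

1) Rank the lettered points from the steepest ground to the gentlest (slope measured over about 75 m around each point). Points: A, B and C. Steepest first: B C A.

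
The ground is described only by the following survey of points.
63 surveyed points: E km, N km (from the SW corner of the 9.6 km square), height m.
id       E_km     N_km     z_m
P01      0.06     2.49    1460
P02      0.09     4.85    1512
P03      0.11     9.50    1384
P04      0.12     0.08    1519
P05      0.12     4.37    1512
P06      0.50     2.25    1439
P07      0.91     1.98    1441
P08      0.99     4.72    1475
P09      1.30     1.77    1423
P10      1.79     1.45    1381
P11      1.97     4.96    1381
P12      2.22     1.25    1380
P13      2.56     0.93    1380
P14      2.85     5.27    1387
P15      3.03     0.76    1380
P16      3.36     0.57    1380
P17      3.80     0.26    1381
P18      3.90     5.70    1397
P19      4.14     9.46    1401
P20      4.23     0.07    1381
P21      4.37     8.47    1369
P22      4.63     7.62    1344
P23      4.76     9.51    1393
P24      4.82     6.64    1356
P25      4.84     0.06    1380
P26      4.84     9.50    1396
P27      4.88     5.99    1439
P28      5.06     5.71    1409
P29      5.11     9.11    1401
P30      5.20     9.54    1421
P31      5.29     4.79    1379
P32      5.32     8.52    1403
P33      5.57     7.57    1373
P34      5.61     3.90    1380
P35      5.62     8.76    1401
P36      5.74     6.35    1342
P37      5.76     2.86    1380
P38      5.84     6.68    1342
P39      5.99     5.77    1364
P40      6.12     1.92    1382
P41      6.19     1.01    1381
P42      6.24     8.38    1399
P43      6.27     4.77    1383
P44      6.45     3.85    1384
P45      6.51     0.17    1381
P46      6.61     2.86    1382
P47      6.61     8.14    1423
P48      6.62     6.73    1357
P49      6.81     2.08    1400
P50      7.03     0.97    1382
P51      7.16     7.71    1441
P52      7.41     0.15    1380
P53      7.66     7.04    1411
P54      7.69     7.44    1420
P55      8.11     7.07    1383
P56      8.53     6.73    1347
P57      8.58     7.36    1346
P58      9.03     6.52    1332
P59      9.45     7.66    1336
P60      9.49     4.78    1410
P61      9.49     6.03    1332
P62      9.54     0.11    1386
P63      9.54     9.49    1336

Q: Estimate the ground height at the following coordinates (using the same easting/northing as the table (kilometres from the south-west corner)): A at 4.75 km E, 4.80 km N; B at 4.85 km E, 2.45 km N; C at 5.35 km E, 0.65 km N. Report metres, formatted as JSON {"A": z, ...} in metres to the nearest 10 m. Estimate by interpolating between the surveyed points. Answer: {"A": 1380, "B": 1380, "C": 1380}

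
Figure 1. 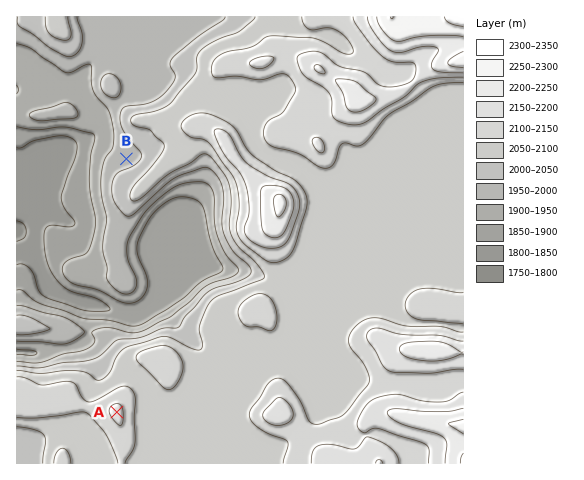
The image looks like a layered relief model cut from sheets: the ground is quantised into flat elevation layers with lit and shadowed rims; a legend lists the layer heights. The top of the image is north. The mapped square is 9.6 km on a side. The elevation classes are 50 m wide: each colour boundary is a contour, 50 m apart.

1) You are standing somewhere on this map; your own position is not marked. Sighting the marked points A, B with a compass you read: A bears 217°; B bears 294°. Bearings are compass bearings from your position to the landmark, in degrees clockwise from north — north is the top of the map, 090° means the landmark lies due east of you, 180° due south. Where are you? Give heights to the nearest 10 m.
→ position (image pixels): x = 262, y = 219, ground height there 2200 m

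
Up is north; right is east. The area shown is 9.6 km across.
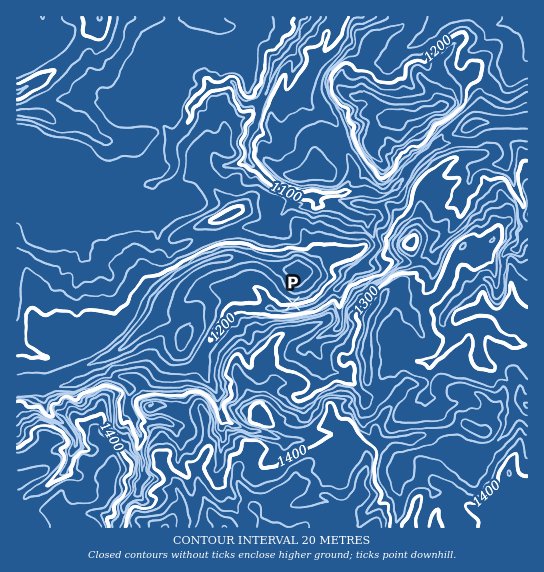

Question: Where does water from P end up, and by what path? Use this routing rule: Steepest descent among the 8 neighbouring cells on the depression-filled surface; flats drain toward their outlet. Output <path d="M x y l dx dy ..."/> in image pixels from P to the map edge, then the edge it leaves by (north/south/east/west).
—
<path d="M293 303l0 8 10-1 2-1 4 0 4-3 2 0 19-17 3 0 40-42 0-5-6-11-2-2 0-10-2-1-13-3-13-8-14 0-1-1-8-1-1-2 0-2-6-6-10 0-10-5-6-1-4-3-3 0-9-8-2 0-12-12-4-1-2-3 0-13-2-2 2-9 2-5 4-4 2-8 2-6 0-8 2-1 0-4 8-16 1-8 4-7 0-2 1-3 14-13 1 0 1-6 11-10 3-4 0-3 9-9 0-4"/>
exit: north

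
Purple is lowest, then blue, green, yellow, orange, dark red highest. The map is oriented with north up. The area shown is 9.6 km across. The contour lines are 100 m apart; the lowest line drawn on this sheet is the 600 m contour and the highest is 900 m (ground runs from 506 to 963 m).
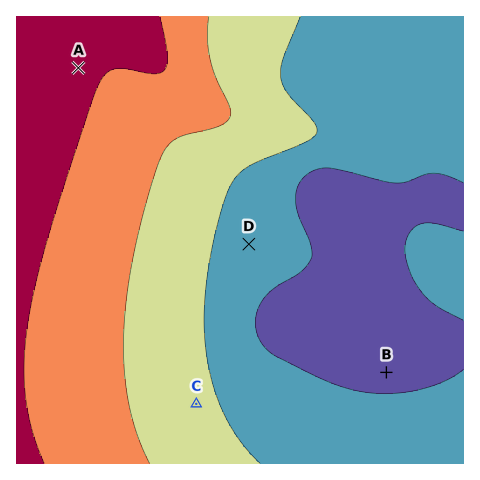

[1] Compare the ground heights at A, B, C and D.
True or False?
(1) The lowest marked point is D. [False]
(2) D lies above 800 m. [False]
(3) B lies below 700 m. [True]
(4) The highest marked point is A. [True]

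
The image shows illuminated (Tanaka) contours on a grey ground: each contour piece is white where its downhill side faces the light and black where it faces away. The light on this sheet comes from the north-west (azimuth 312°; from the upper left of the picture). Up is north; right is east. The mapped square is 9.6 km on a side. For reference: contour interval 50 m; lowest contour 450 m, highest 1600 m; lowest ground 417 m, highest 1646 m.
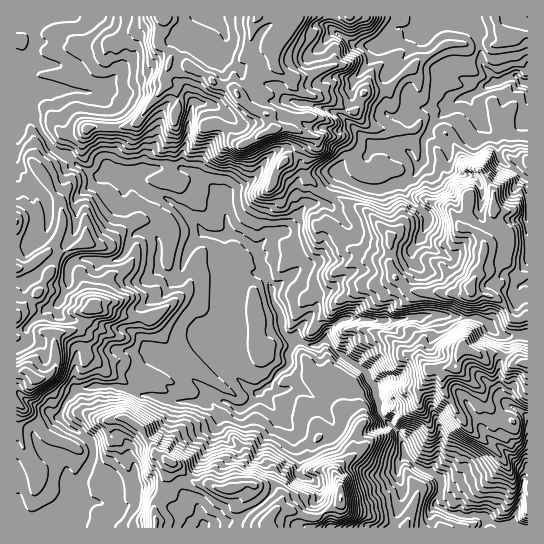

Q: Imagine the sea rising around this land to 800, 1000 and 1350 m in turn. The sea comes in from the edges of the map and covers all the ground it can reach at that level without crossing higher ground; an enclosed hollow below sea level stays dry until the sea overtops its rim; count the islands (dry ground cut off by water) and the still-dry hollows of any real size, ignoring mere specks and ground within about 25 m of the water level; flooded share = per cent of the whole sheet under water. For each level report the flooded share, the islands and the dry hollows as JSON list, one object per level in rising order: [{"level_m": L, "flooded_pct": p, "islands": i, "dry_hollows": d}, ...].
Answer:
[{"level_m": 800, "flooded_pct": 14, "islands": 0, "dry_hollows": 0}, {"level_m": 1000, "flooded_pct": 47, "islands": 0, "dry_hollows": 0}, {"level_m": 1350, "flooded_pct": 87, "islands": 0, "dry_hollows": 0}]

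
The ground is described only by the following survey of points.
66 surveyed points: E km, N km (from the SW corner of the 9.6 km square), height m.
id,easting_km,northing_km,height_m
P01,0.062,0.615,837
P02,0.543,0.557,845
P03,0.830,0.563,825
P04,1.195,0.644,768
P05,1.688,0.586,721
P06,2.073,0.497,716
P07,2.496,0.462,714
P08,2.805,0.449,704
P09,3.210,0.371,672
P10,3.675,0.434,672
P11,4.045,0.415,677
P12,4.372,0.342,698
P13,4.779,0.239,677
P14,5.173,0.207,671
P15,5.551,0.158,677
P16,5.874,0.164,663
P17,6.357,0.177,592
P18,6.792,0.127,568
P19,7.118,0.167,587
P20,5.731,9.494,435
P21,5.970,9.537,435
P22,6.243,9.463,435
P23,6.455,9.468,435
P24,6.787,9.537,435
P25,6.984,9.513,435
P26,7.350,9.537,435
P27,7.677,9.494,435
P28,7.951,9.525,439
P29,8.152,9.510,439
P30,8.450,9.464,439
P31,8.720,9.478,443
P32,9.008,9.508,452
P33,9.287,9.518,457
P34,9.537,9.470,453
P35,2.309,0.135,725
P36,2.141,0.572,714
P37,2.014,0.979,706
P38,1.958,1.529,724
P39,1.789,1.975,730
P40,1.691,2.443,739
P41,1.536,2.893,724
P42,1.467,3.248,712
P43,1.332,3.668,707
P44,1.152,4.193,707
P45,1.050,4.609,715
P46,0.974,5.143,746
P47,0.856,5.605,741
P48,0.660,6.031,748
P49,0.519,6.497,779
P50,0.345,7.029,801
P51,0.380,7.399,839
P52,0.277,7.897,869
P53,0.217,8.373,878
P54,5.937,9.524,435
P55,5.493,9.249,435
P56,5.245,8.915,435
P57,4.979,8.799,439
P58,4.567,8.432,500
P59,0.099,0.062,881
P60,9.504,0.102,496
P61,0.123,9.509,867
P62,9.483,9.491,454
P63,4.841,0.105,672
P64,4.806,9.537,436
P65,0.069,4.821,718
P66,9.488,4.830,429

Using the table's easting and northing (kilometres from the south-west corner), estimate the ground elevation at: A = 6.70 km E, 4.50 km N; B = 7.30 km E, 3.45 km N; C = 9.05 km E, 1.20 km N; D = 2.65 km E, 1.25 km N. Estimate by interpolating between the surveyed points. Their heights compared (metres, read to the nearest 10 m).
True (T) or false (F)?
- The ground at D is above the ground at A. T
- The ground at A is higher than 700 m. F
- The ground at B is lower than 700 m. T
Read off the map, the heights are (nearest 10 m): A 510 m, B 520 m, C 550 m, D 700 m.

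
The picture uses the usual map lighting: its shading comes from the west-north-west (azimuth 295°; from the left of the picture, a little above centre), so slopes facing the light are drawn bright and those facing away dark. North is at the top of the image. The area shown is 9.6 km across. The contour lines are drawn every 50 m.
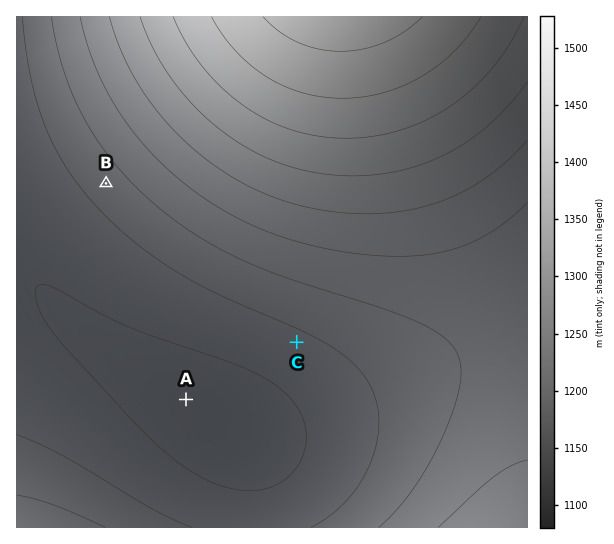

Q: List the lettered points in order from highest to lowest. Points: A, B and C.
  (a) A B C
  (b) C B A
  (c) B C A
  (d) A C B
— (c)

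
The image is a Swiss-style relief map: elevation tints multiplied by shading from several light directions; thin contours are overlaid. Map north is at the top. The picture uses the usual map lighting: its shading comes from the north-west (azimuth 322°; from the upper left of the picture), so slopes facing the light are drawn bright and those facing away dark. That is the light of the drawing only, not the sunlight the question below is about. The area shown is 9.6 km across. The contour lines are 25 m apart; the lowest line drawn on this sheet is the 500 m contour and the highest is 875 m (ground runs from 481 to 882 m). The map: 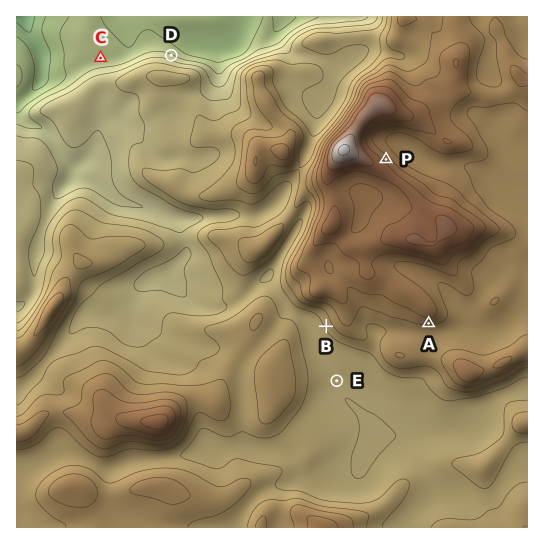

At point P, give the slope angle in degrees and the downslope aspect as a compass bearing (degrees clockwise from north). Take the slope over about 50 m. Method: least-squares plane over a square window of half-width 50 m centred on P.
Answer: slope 13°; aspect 43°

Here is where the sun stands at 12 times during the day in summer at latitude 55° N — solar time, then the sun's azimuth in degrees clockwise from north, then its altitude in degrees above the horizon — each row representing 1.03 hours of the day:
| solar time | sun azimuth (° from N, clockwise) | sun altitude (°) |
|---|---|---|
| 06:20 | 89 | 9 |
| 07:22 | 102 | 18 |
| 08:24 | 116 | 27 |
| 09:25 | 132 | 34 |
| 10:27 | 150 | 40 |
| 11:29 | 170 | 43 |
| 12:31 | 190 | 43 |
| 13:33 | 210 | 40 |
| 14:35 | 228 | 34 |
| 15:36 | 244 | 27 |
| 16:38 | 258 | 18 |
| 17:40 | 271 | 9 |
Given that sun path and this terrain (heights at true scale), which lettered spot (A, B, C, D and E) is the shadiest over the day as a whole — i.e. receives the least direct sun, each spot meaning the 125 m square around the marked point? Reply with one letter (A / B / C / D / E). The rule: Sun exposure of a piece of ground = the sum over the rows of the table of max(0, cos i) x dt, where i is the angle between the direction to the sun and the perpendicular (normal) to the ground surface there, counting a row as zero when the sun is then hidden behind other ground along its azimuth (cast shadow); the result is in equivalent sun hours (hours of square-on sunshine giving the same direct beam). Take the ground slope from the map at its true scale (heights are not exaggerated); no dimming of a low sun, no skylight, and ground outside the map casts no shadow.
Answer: D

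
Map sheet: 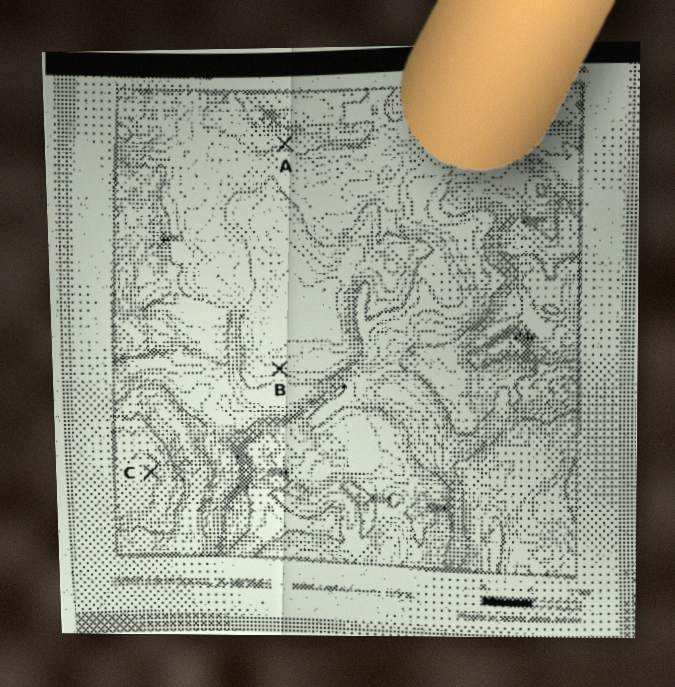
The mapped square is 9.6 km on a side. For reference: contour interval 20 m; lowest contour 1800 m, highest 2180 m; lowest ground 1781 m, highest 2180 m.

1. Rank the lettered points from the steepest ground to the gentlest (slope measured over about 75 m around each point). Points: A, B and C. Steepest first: A B C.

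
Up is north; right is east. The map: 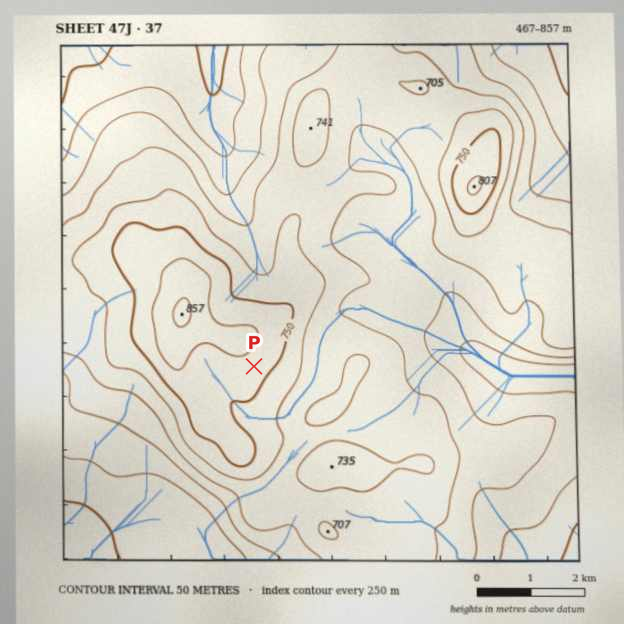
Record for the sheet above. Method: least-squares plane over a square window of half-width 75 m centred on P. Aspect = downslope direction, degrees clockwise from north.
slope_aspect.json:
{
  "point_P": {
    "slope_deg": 5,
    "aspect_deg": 142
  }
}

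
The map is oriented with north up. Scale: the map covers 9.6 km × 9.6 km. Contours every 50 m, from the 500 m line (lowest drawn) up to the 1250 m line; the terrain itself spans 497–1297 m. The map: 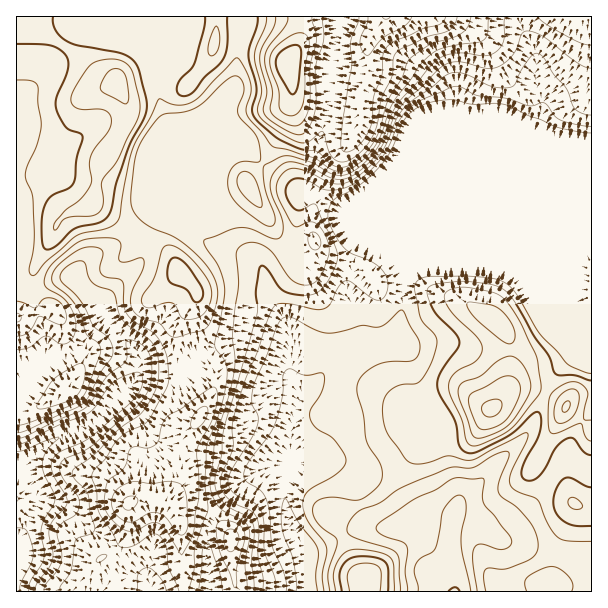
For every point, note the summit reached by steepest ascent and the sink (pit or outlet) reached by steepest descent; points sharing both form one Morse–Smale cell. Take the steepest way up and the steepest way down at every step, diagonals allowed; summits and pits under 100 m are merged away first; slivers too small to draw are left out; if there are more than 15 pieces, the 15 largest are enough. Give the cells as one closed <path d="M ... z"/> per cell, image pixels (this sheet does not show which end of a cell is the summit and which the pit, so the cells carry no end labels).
<path d="M519 16l-181 1-2 34-6 18-2 44-12 40-12 29 0 6 4 4 15 4 18 12 8 17 23 23 12 6 16 16 2 6 8-6 9-4 104-105 18-48 0-15-6-17 0-30-15-27z"/><path d="M444 265l-28 1-13 10-1 9 20 3 40 12 17 12 15 7 12 13 5 13-3 42-8 14-9 8-32-19-16 1-41 17-2 11 8 13 14 17-5 2-11 11-25 32-19 10 4 9 2 6 10 9 21-2 30-12 23 4-1 40 4 34 136 0 1-124-29-6-2-5-15-6-16-11-8 0 8-11 22-49 8-12 14-12 0-6-6-12-28-29-18-27-13-11-20-5z"/><path d="M159 16l-143 1 1 271 12 4 5-2 0-21 14-23 8-22 16-13 21-6 51 31 15-25 12 3 21 13 0-11 4-9 0-12-26-60-13-46 3-21z"/><path d="M338 16l-98 1 1 16-5 23-1 28-3 8-20 25-14 38 0 46-6 15 0 12 8 8 18-20 33-26 33 56 18 16 3 2 2-3 8-19 1 7 5 7 33 9 12 6 17 15 18 0 2-10-3-6-16-16-12-6-23-23-7-16-19-13-15-4-4-4 0-6 12-29 14-48 0-36 8-36z"/><path d="M591 16l-71 1 0 7 16 33-1 24 6 17 0 15-6 19-15 33-98 100 78 3 13 6 17 20 54 22 8-1z"/><path d="M414 286l-12 1 1 19-5 27-3 5-11 5-28 3-18 8-10 9-14 23-14 12-8 16-2 41-4 9 1 12 12-13 30-1 10 4 11 11 10 17 1 7 2 3 6-2 12-8 25-32 11-11 5-2-14-17-8-13 2-11 47-18 15 1 25 18 11-8 6-9 4-14 1-33-5-13-12-13-15-7-17-12z"/><path d="M185 376l-45 2-45 43-45 21-25 25 16 33 15 2 12 6 18 18 18 12 27 32 12 6 8 9 2 7 31-1-3-66-7-18-6-6 13-22 0-21 6-21 18-29 0-7-3-6z"/><path d="M72 277l-19 5-17 8 1 6 21 18 4 9 4 15 14 22 0 8-6 12-8 10-34 20-16 3 0 178 136 1 0-4-4-7-5-5-12-6-27-32-18-12-18-18-12-6-15-2-16-30 1-6 19-19 50-24 41-41 4-12 0-9-6-11-28-30-8-15z"/><path d="M251 190l-33 26-18 21 19 11 32 8 9 8 8 27 12 20 12 28-2 38 10 15 0 5 14-11 14-23 10-9 24-10 28-2 7-6 6-30 0-16-2-4-21-2-14-13-12-6-33-9-5-7-1-7-8 19-2 3-3-2-18-16z"/><path d="M245 343l-17 0-26 11 14 20 0 10-11 26-15 21-6 15-3 12 0 21-13 22 9 11 21 0 14 6 29-33 14-11 20-8 9 0 2 4 0-6 4-9 2-41 8-16 0-5-10-16-2-14-7-7z"/><path d="M239 16l-79 1 0 51-3 21 13 46 23 51 4 16 1-47 14-38 20-25 3-8 1-28 5-23z"/><path d="M200 236l-20 25-2 9 16 17 4 6-5 15 0 13 7 32 4 1 24-11 17 0 36 13 7 7 2 10 2-10 0-24-4-13-20-35-8-27-9-8-32-8z"/><path d="M284 466l-17 2-16 8-10 9-29 33 16 13 4 8-2 21 6 32 71-1 0-39-15-24-4-12-4-16 4-23z"/><path d="M363 505l-35 10 14 19 13 33 9 11 1 14 89-1-3-33 1-40-23-4-30 12-21 2-10-9z"/><path d="M146 236l-4 7-2 18-31 33-6 12 5 14 26 28 6 11 0 9-3 12 7-4 36 2 4-3-6-12-2-36 20-27 2-7-4-6-16-17-10-19-15-11z"/>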